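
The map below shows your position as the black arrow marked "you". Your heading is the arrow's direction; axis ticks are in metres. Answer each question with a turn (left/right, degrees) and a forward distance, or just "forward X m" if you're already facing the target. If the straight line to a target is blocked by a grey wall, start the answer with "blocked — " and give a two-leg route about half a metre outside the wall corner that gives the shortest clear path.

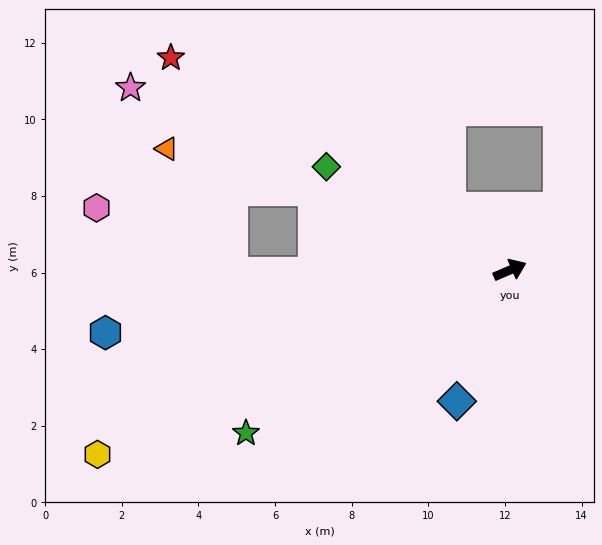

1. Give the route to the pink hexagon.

blocked — turn left 157°, forward 7.3 m, then turn right 26°, forward 3.9 m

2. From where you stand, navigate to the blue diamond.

turn right 135°, forward 3.7 m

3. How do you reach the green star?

turn right 171°, forward 8.1 m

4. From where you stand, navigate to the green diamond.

turn left 127°, forward 5.5 m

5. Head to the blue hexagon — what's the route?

turn left 166°, forward 10.7 m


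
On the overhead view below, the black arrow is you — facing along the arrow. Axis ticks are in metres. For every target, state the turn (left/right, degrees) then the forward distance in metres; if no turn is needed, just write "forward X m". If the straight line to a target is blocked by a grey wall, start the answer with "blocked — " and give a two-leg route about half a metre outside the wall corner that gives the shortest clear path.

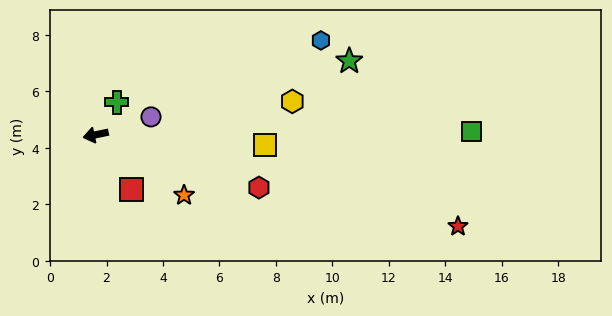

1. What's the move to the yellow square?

turn left 165°, forward 6.0 m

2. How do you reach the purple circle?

turn right 174°, forward 2.1 m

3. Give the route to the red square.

turn left 112°, forward 2.3 m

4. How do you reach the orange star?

turn left 134°, forward 3.8 m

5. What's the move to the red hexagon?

turn left 150°, forward 6.1 m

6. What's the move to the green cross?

turn right 135°, forward 1.4 m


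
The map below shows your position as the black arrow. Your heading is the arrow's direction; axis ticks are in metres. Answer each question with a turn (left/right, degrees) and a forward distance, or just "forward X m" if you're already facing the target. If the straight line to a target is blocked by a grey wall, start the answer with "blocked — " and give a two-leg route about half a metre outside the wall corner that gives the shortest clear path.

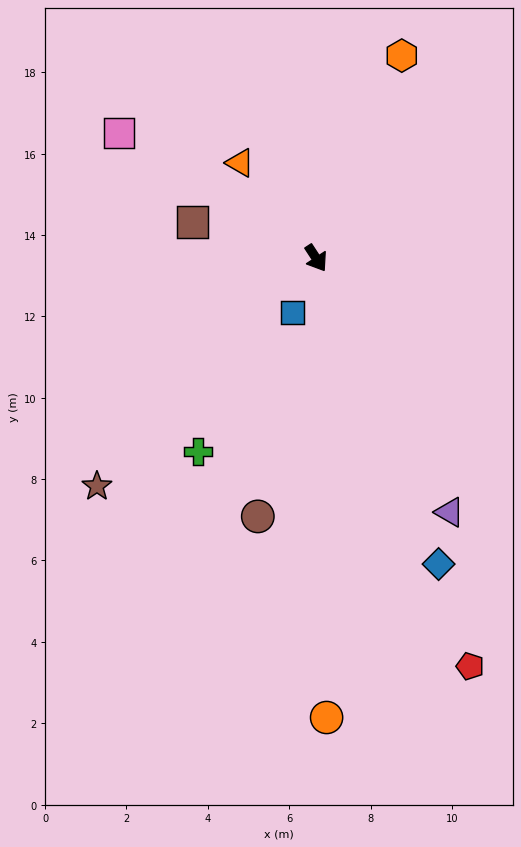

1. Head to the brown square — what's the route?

turn right 139°, forward 3.2 m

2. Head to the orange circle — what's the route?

turn right 32°, forward 11.3 m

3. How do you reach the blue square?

turn right 56°, forward 1.5 m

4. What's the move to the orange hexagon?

turn left 124°, forward 5.4 m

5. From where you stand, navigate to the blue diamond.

turn right 11°, forward 8.1 m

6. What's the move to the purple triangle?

turn right 5°, forward 7.1 m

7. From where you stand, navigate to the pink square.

turn right 156°, forward 5.7 m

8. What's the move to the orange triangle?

turn right 175°, forward 3.0 m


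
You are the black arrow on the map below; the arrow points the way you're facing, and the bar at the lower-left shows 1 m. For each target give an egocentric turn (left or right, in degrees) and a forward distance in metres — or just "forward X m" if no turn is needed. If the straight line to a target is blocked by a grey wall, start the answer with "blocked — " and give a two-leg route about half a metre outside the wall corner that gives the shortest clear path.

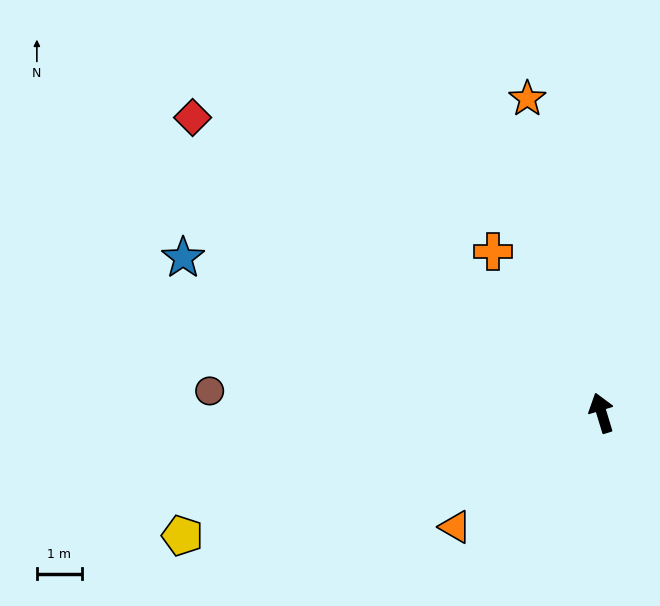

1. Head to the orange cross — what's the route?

turn left 17°, forward 4.3 m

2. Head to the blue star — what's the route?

turn left 53°, forward 10.0 m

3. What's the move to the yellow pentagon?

turn left 89°, forward 9.7 m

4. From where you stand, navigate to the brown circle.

turn left 70°, forward 8.8 m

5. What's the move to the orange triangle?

turn left 111°, forward 4.1 m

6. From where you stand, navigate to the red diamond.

turn left 37°, forward 11.3 m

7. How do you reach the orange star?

turn right 4°, forward 7.2 m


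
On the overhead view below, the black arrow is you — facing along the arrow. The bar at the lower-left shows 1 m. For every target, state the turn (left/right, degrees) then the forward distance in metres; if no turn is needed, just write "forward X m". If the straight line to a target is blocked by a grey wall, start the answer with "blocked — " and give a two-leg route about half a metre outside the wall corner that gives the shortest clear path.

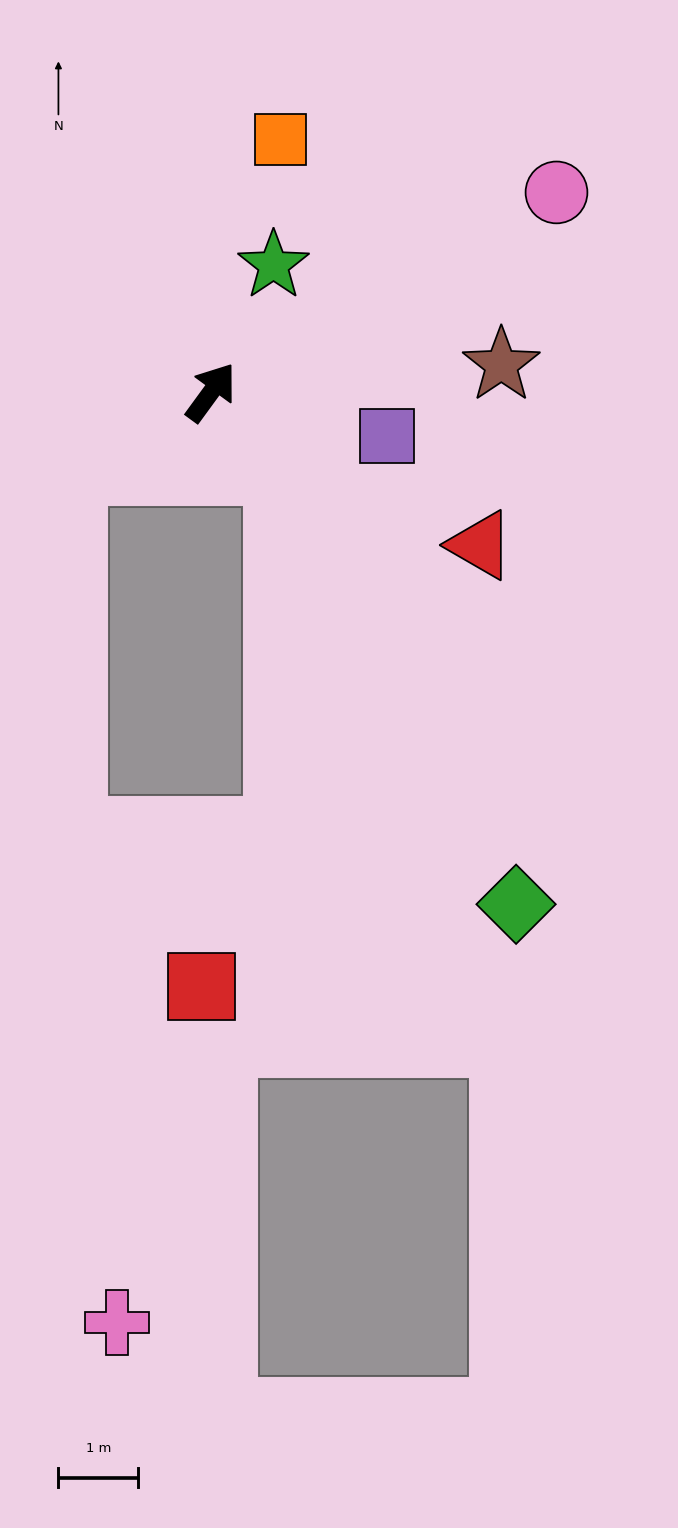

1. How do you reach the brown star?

turn right 49°, forward 3.6 m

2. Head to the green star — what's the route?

turn left 10°, forward 1.8 m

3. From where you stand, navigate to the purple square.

turn right 68°, forward 2.3 m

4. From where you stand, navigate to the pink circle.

turn right 24°, forward 5.0 m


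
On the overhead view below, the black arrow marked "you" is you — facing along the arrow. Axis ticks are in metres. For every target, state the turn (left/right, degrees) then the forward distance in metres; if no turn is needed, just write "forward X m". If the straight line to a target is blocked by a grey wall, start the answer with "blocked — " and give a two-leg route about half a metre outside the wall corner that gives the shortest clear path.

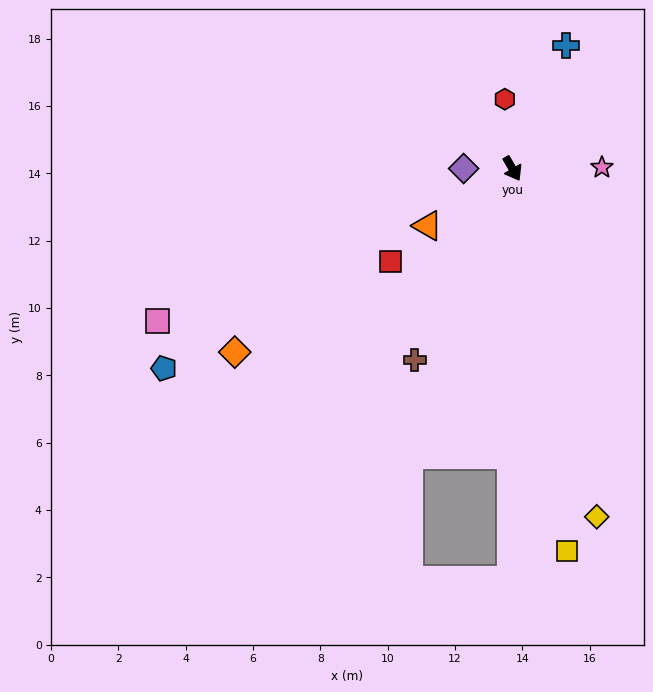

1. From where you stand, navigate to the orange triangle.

turn right 86°, forward 3.0 m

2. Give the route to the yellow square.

turn right 22°, forward 11.5 m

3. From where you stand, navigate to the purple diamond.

turn right 120°, forward 1.4 m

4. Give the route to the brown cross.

turn right 57°, forward 6.4 m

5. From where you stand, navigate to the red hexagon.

turn left 156°, forward 2.1 m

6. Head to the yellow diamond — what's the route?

turn right 16°, forward 10.6 m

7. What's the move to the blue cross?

turn left 126°, forward 4.0 m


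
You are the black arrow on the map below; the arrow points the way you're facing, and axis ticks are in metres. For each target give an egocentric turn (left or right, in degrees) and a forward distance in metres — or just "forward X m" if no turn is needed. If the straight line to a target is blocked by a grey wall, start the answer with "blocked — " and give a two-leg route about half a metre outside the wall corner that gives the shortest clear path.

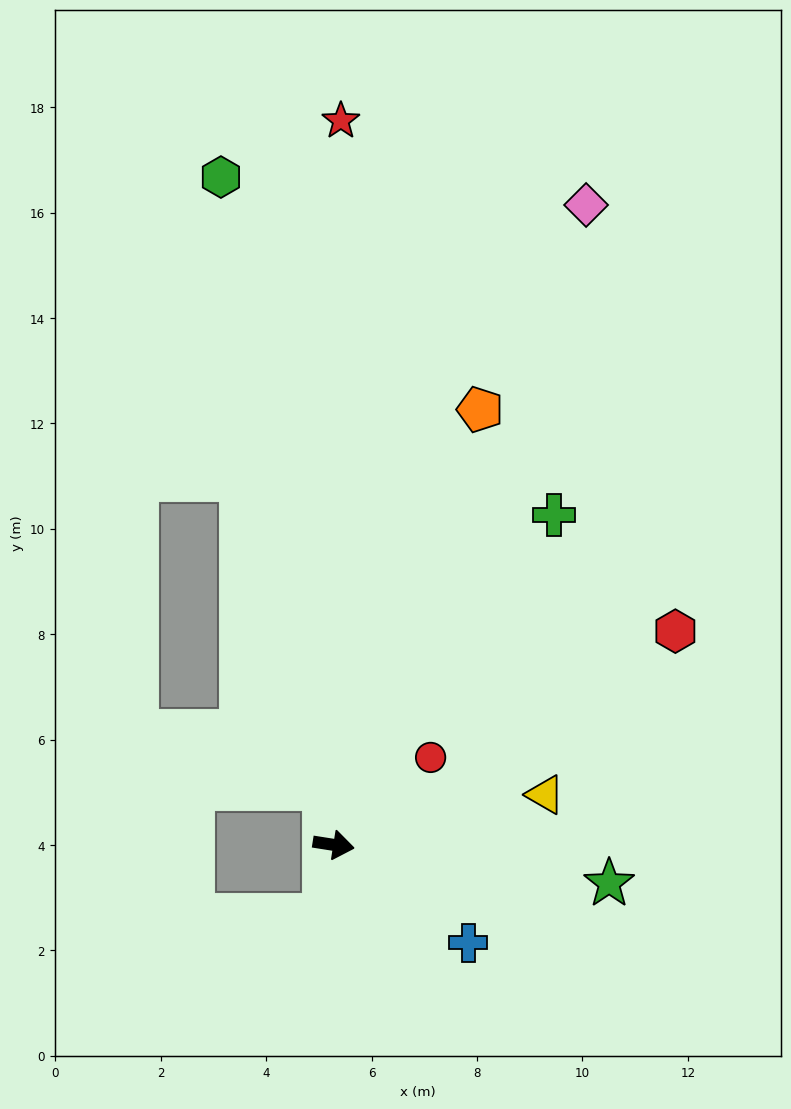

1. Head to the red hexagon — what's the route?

turn left 41°, forward 7.6 m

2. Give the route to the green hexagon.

turn left 109°, forward 12.9 m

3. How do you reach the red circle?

turn left 51°, forward 2.5 m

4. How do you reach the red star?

turn left 98°, forward 13.7 m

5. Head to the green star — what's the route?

forward 5.3 m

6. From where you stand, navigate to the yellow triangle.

turn left 22°, forward 4.1 m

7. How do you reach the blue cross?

turn right 27°, forward 3.2 m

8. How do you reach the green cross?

turn left 65°, forward 7.5 m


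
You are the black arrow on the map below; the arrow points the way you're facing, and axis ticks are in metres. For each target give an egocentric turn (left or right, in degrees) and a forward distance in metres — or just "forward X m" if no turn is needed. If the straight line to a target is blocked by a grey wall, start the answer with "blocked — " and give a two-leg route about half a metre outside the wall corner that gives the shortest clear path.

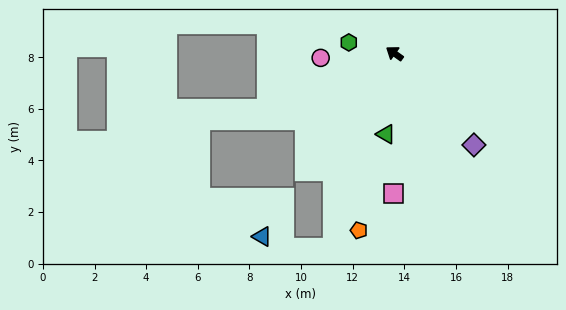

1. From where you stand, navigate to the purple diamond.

turn left 167°, forward 4.7 m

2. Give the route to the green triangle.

turn left 119°, forward 3.1 m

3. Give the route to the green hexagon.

turn left 22°, forward 1.8 m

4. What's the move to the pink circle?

turn left 39°, forward 2.9 m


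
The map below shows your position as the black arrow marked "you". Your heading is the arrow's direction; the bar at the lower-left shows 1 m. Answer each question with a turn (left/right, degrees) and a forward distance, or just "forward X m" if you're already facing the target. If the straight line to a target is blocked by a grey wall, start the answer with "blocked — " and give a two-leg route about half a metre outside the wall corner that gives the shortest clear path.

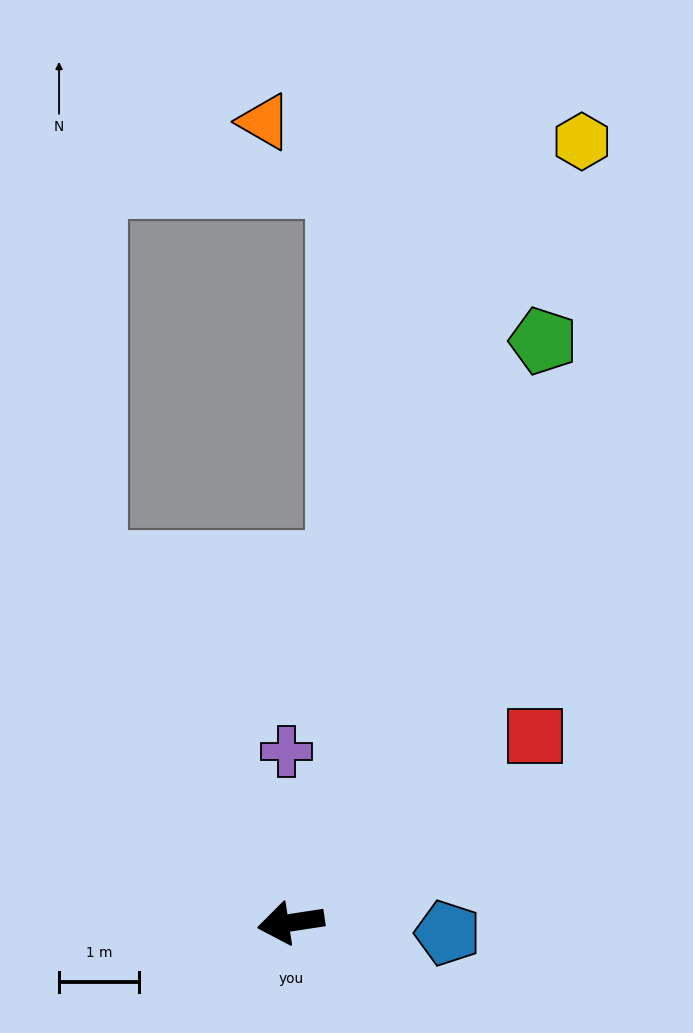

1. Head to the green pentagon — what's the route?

turn right 122°, forward 7.9 m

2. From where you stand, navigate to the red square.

turn right 151°, forward 3.8 m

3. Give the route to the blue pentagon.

turn left 168°, forward 2.0 m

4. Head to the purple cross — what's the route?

turn right 97°, forward 2.1 m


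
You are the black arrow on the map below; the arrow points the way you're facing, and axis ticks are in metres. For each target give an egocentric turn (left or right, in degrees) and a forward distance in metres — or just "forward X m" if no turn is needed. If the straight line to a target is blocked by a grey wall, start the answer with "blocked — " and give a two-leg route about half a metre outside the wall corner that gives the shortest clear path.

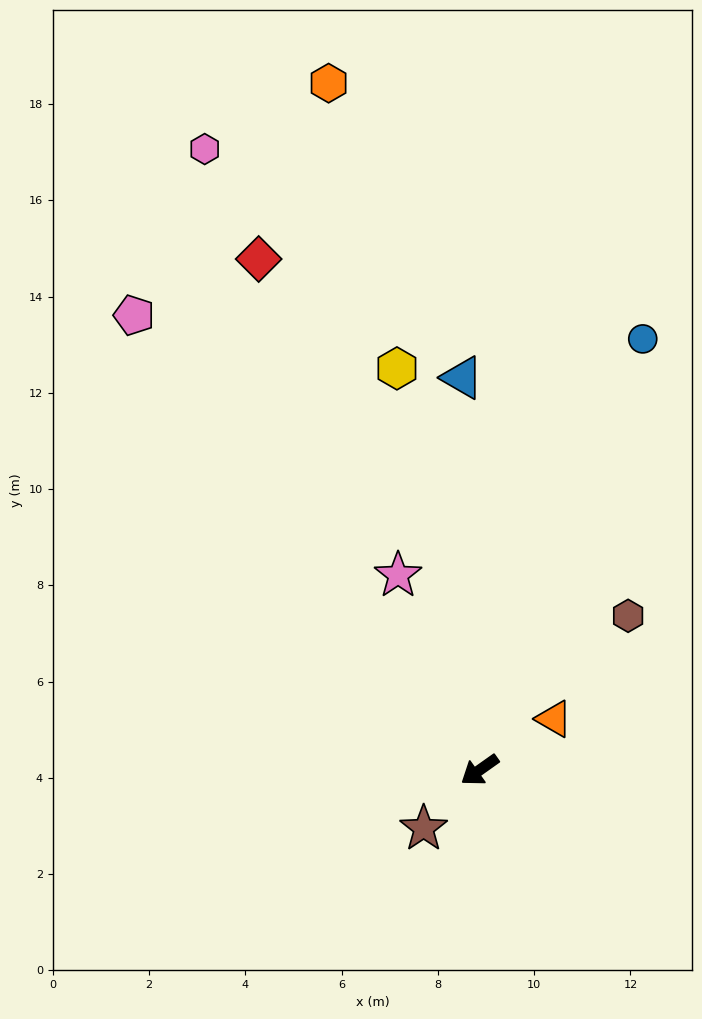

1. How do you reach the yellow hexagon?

turn right 114°, forward 8.5 m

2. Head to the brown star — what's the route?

turn left 11°, forward 1.7 m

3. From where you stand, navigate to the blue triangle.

turn right 123°, forward 8.2 m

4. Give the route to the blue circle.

turn right 146°, forward 9.6 m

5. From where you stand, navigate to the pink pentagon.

turn right 88°, forward 11.9 m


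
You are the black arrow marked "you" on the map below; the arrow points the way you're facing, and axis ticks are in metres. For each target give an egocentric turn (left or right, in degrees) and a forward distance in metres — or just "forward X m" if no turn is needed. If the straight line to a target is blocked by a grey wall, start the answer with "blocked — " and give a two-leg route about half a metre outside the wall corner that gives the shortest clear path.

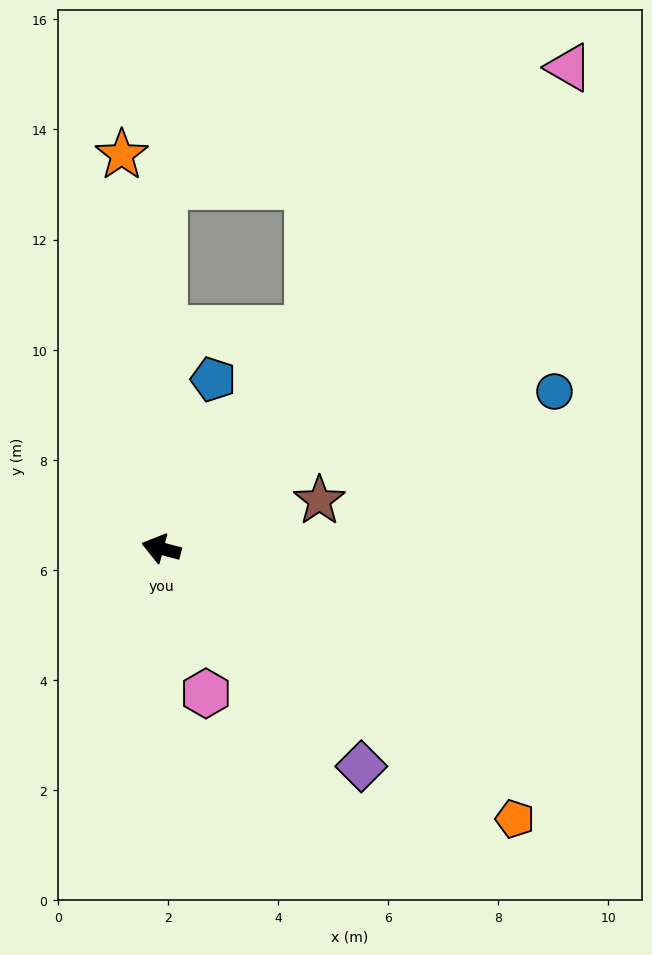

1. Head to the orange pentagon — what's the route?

turn left 158°, forward 8.1 m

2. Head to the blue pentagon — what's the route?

turn right 92°, forward 3.2 m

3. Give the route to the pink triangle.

turn right 115°, forward 11.5 m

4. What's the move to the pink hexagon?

turn left 122°, forward 2.8 m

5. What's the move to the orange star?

turn right 69°, forward 7.2 m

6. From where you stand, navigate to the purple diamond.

turn left 147°, forward 5.4 m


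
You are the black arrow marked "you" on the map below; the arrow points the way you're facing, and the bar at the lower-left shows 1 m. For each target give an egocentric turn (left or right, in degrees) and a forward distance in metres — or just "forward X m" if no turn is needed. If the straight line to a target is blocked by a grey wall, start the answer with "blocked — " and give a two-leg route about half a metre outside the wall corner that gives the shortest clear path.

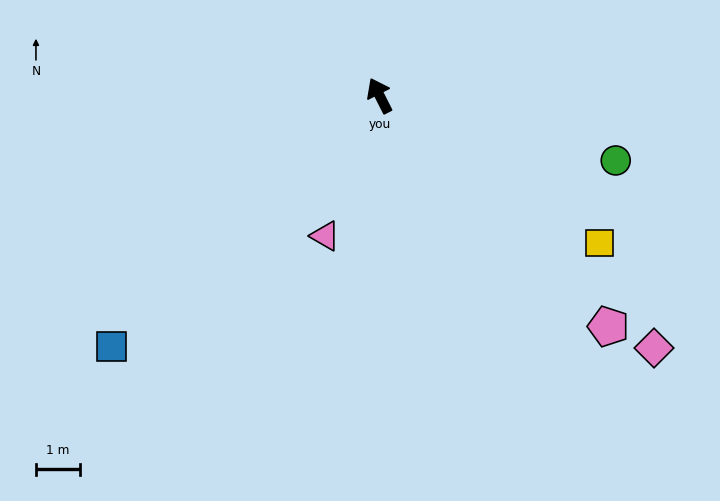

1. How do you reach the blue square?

turn left 106°, forward 8.4 m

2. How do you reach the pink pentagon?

turn right 162°, forward 7.4 m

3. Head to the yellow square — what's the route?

turn right 151°, forward 6.1 m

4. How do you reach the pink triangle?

turn left 132°, forward 3.4 m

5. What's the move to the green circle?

turn right 132°, forward 5.6 m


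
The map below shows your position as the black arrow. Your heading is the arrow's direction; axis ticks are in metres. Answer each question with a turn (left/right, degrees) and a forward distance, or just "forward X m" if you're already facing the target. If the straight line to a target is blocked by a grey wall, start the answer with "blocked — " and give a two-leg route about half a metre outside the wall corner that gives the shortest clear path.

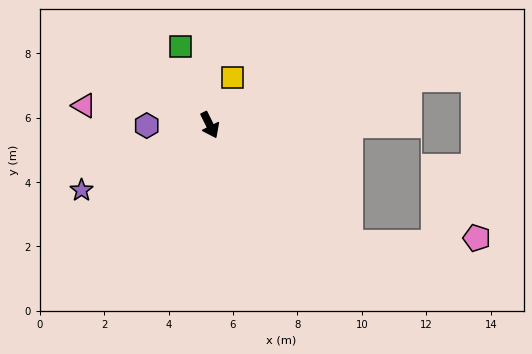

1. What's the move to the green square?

turn left 174°, forward 2.6 m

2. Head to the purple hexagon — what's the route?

turn right 116°, forward 2.0 m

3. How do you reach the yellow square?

turn left 129°, forward 1.6 m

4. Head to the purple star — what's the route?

turn right 89°, forward 4.5 m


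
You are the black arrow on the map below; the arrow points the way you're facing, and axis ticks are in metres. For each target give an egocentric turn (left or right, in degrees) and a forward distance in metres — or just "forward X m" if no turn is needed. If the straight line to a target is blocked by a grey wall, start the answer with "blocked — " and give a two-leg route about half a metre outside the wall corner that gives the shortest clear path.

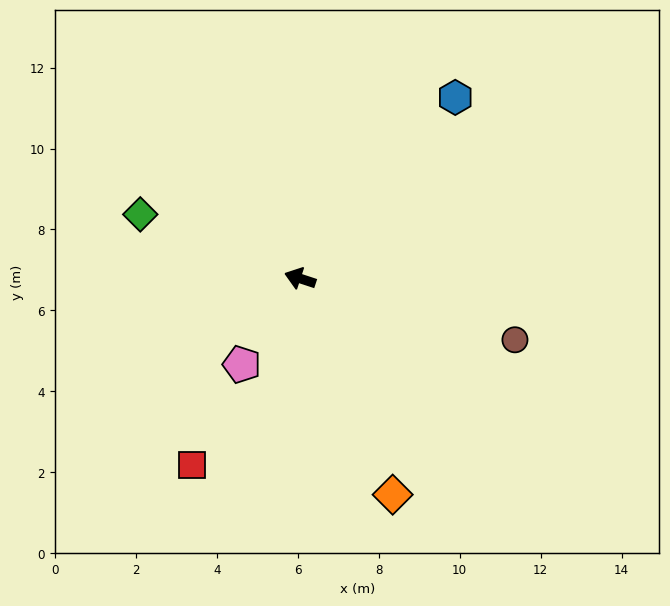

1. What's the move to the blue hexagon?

turn right 112°, forward 5.9 m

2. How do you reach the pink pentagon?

turn left 74°, forward 2.6 m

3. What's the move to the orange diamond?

turn left 131°, forward 5.8 m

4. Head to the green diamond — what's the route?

turn right 4°, forward 4.3 m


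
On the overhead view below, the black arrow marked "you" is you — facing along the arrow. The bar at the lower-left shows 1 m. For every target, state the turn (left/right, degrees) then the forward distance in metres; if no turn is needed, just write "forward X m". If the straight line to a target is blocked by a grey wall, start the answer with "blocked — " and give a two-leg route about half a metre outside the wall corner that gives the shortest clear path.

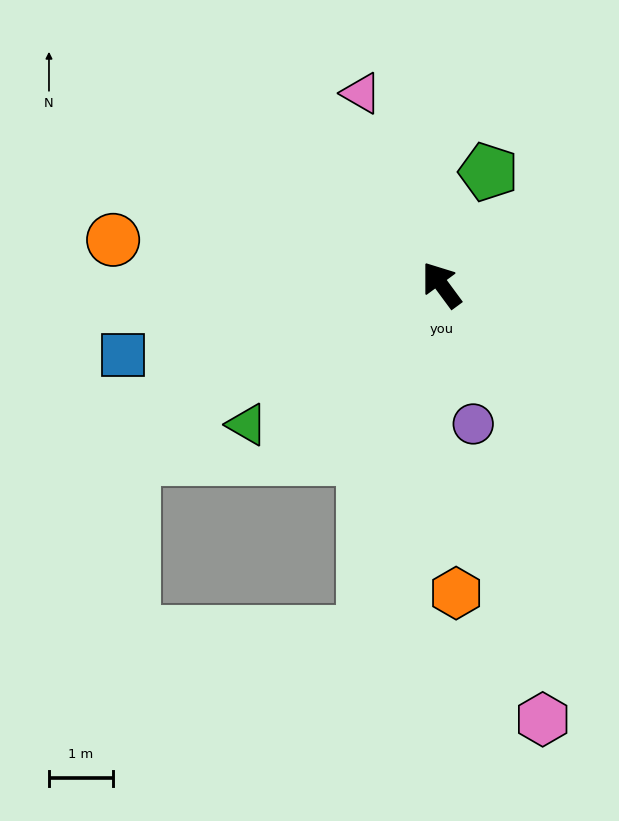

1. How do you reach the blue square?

turn left 66°, forward 5.1 m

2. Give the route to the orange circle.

turn left 46°, forward 5.2 m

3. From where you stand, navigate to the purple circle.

turn left 156°, forward 2.2 m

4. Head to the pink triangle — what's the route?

turn right 14°, forward 3.2 m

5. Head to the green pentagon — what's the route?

turn right 59°, forward 1.9 m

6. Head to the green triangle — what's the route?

turn left 89°, forward 3.7 m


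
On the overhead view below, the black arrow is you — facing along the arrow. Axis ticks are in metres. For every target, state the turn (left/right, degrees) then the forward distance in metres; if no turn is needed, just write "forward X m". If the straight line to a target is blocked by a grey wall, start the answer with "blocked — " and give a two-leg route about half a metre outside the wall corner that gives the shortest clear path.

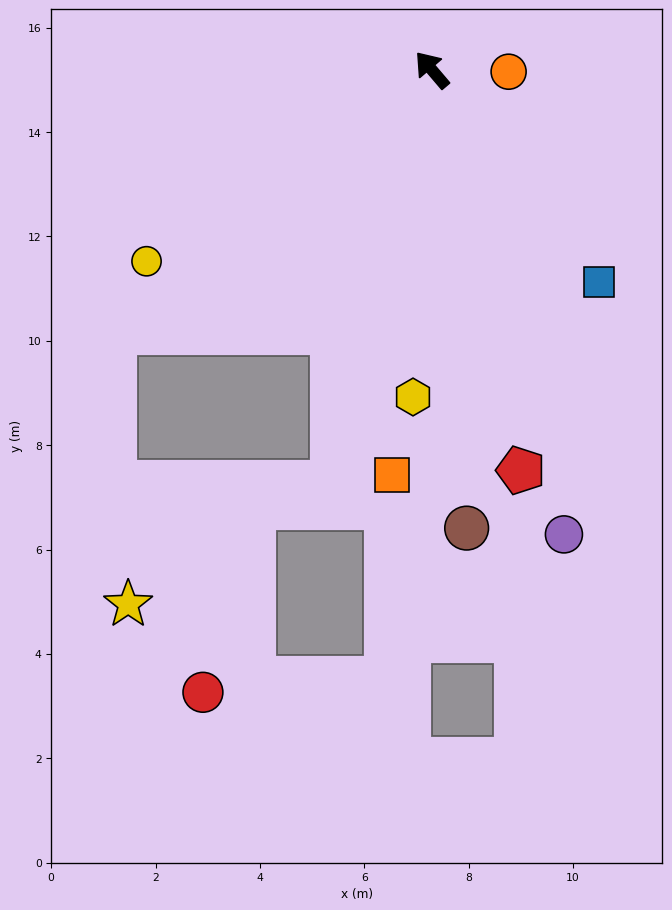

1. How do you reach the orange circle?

turn right 132°, forward 1.5 m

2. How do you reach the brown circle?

turn left 144°, forward 8.8 m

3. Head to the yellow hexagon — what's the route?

turn left 136°, forward 6.3 m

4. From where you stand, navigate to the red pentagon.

turn left 152°, forward 7.9 m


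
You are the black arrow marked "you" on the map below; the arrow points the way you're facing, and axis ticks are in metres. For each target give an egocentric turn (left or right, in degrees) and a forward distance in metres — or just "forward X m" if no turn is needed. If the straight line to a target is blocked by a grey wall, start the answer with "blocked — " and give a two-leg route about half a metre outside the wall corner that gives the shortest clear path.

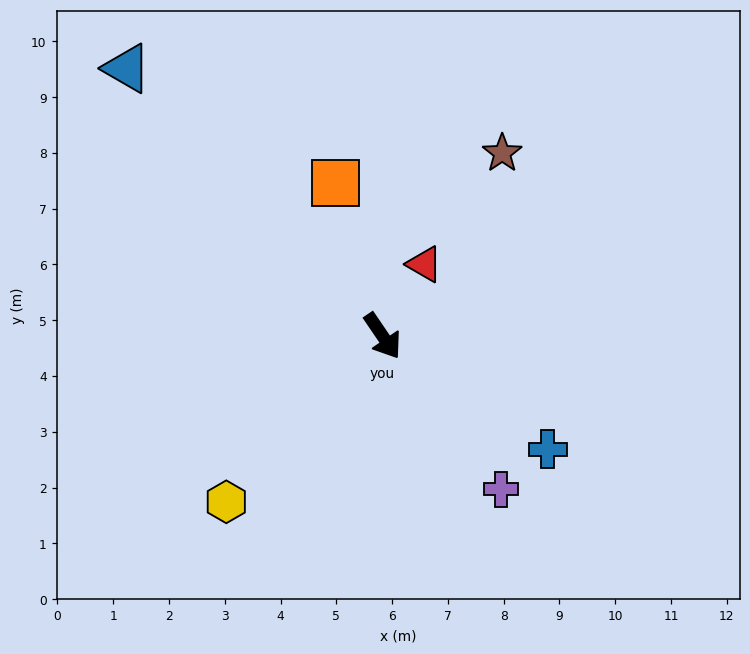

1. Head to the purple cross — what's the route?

turn left 3°, forward 3.5 m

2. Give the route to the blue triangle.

turn right 171°, forward 6.6 m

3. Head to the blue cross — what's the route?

turn left 21°, forward 3.6 m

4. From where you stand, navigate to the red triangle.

turn left 116°, forward 1.5 m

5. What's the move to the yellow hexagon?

turn right 78°, forward 4.1 m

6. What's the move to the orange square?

turn left 163°, forward 2.9 m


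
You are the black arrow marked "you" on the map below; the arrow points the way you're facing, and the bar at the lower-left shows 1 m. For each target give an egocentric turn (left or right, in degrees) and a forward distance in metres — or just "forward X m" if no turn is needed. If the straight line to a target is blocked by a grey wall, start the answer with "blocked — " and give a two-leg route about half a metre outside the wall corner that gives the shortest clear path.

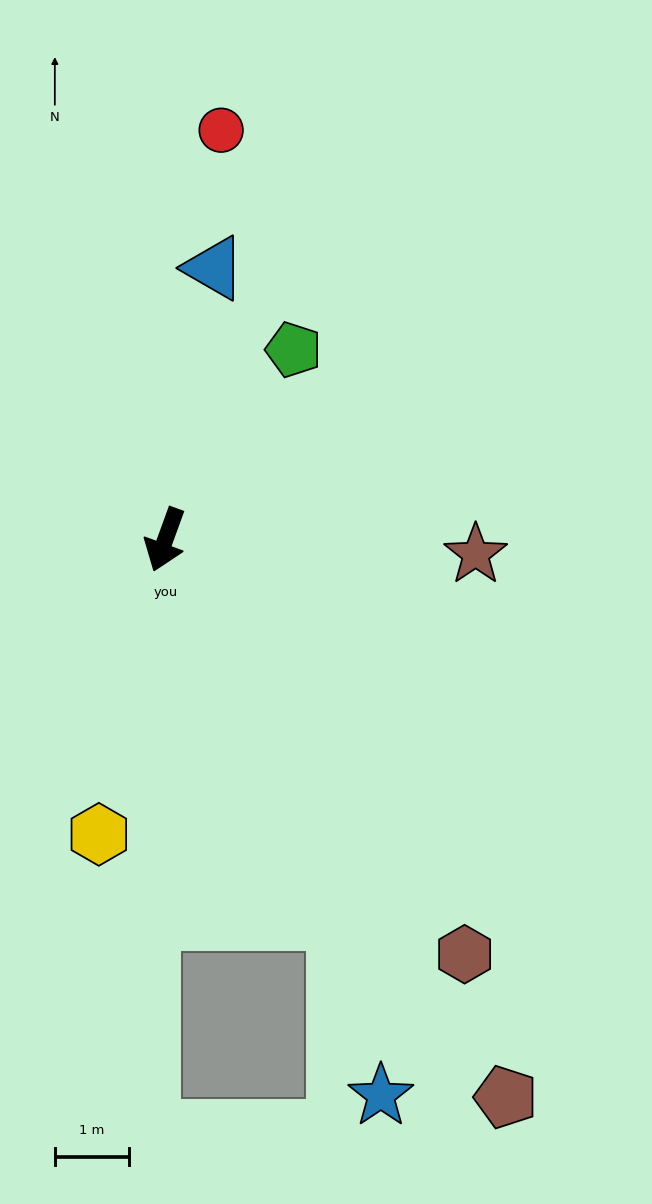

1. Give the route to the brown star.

turn left 107°, forward 4.2 m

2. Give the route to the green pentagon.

turn left 166°, forward 3.1 m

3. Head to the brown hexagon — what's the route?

turn left 56°, forward 6.9 m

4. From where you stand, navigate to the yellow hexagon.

turn left 7°, forward 4.1 m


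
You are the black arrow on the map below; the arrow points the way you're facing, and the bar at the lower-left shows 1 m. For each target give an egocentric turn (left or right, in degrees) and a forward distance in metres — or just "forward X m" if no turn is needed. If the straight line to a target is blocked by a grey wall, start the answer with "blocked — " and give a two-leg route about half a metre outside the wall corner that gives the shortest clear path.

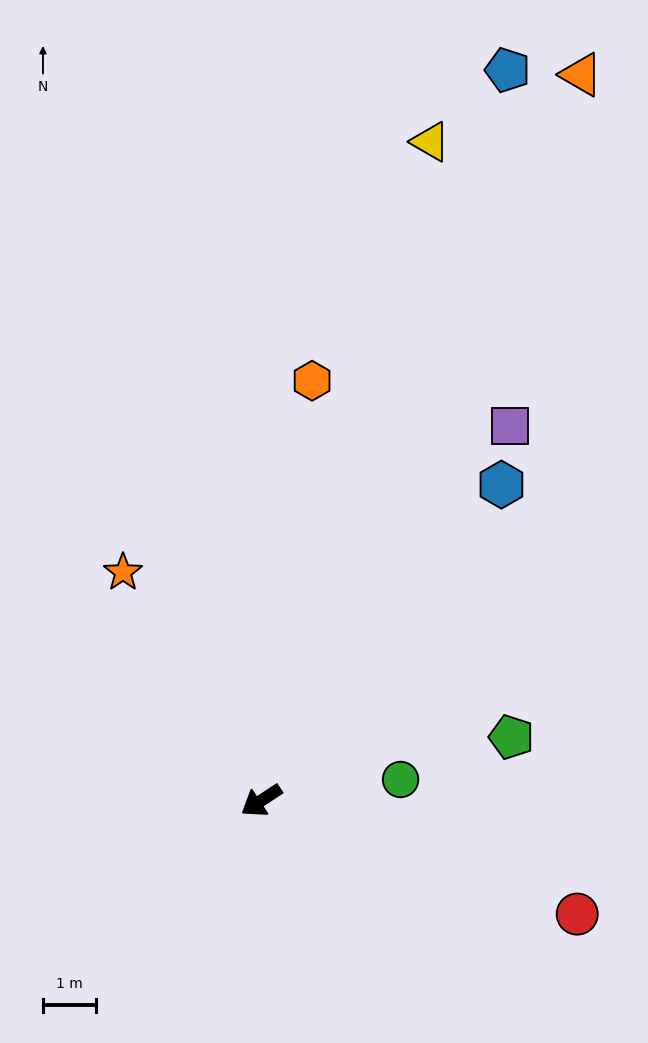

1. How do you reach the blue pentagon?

turn right 142°, forward 14.5 m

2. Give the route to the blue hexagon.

turn right 161°, forward 7.5 m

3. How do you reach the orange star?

turn right 92°, forward 5.0 m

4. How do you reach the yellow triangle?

turn right 138°, forward 12.8 m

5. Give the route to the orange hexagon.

turn right 130°, forward 8.0 m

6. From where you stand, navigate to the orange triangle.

turn right 147°, forward 14.9 m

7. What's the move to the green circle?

turn left 155°, forward 2.7 m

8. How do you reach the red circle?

turn left 127°, forward 6.3 m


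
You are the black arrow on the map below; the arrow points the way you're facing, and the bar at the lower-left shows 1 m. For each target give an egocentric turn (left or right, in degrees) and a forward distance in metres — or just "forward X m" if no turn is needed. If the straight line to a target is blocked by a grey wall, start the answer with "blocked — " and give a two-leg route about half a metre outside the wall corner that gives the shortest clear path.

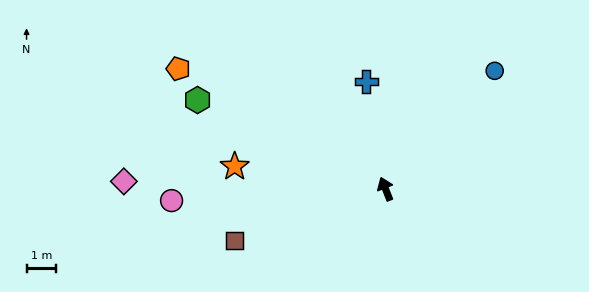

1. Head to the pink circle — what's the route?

turn left 72°, forward 7.3 m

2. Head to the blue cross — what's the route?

turn right 11°, forward 3.7 m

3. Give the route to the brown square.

turn left 87°, forward 5.4 m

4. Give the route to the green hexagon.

turn left 43°, forward 7.1 m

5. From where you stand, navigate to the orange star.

turn left 60°, forward 5.2 m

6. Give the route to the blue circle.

turn right 64°, forward 5.5 m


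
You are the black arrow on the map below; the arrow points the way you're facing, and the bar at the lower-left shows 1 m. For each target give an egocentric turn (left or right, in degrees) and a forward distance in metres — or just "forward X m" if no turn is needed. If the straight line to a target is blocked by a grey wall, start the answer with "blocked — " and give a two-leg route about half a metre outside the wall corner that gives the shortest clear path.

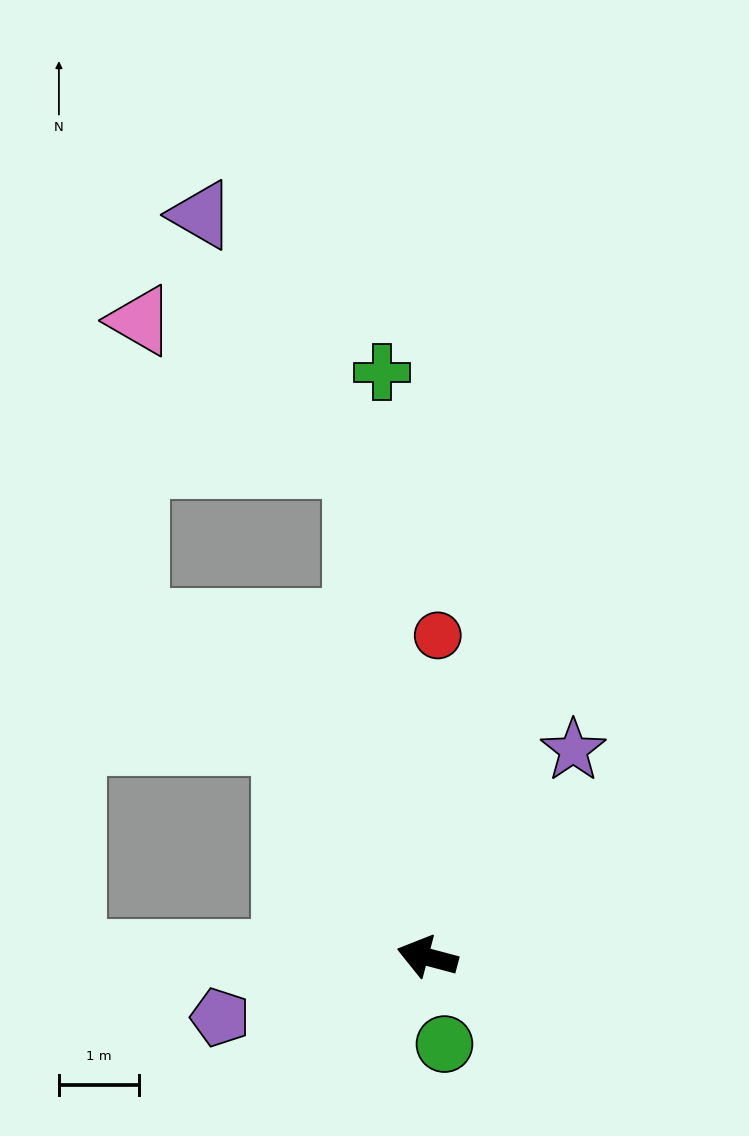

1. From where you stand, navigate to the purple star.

turn right 110°, forward 3.1 m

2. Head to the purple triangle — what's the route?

blocked — turn right 67°, forward 6.2 m, then turn left 24°, forward 3.7 m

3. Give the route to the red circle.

turn right 77°, forward 4.0 m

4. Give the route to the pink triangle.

blocked — turn right 67°, forward 6.2 m, then turn left 48°, forward 3.2 m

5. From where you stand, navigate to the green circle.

turn left 116°, forward 1.1 m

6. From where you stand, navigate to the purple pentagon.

turn left 31°, forward 2.7 m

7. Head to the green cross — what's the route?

turn right 71°, forward 7.3 m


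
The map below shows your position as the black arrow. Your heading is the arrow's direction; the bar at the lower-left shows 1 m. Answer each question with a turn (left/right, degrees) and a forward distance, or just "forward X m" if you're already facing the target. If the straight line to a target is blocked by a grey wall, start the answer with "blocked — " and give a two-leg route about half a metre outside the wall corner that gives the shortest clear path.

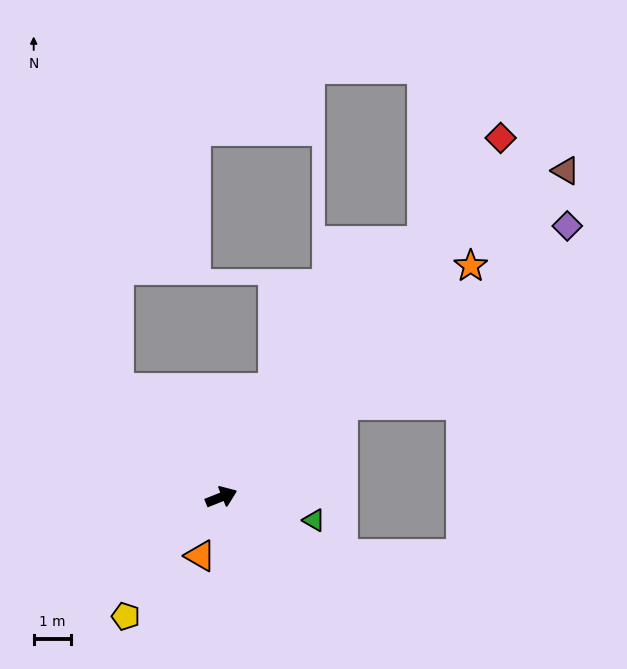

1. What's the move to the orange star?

turn left 21°, forward 9.0 m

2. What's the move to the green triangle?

turn right 36°, forward 2.5 m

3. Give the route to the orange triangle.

turn right 132°, forward 1.7 m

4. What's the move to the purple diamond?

turn left 16°, forward 11.6 m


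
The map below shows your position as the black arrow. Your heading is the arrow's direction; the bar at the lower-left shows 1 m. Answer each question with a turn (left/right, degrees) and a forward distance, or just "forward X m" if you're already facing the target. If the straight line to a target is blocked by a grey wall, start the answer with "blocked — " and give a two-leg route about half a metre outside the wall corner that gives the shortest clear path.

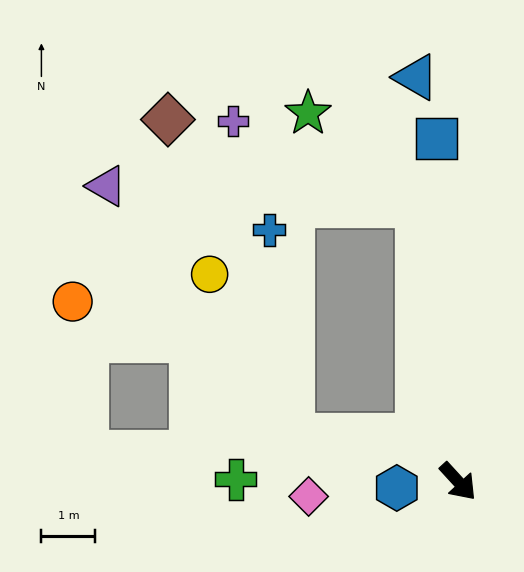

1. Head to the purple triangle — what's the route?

blocked — turn left 146°, forward 5.2 m, then turn left 78°, forward 5.8 m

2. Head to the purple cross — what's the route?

blocked — turn left 146°, forward 5.2 m, then turn left 57°, forward 3.8 m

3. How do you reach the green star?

blocked — turn left 146°, forward 5.2 m, then turn left 42°, forward 2.7 m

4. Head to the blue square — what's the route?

turn left 141°, forward 6.4 m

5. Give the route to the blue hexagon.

turn right 127°, forward 1.1 m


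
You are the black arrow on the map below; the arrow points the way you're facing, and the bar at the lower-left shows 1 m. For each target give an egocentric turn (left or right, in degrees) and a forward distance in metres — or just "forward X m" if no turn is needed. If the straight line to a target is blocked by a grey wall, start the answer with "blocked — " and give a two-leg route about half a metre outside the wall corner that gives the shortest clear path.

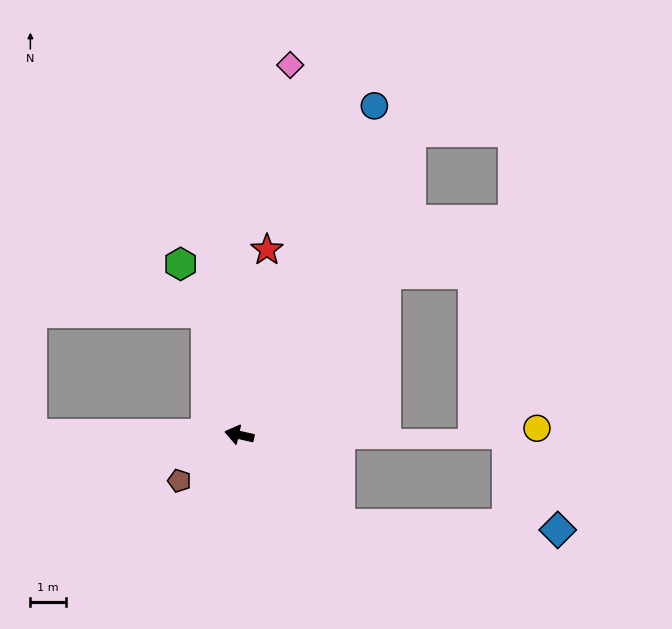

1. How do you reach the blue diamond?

blocked — turn left 151°, forward 3.8 m, then turn left 40°, forward 6.1 m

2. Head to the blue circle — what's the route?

turn right 99°, forward 10.0 m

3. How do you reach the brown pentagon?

turn left 50°, forward 2.1 m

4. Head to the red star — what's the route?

turn right 86°, forward 5.3 m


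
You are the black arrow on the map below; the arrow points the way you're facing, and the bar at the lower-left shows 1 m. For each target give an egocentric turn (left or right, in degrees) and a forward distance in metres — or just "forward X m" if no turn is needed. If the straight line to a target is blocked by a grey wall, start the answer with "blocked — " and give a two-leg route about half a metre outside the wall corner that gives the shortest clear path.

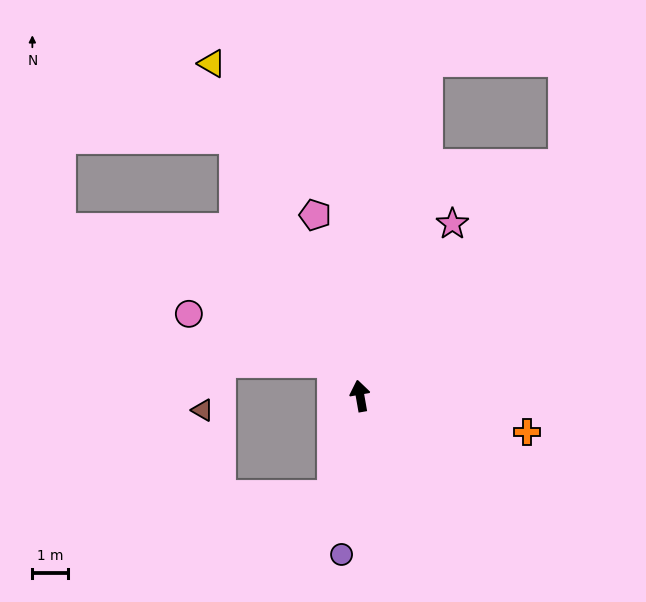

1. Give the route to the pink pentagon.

turn left 4°, forward 5.2 m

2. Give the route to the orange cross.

turn right 112°, forward 4.8 m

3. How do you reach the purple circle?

turn left 163°, forward 4.5 m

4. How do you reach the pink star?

turn right 38°, forward 5.5 m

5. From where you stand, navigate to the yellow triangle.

turn left 14°, forward 10.2 m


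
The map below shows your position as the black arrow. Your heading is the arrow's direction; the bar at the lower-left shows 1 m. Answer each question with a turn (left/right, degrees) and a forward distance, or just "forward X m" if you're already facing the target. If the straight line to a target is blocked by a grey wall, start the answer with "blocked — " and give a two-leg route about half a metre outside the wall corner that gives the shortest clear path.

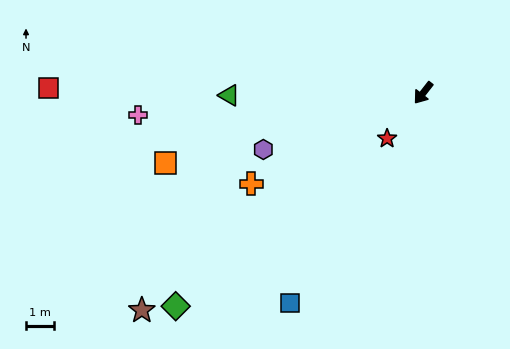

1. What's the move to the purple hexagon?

turn right 33°, forward 6.0 m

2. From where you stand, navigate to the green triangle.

turn right 51°, forward 6.9 m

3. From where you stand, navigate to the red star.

forward 2.1 m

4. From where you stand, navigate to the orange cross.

turn right 24°, forward 6.9 m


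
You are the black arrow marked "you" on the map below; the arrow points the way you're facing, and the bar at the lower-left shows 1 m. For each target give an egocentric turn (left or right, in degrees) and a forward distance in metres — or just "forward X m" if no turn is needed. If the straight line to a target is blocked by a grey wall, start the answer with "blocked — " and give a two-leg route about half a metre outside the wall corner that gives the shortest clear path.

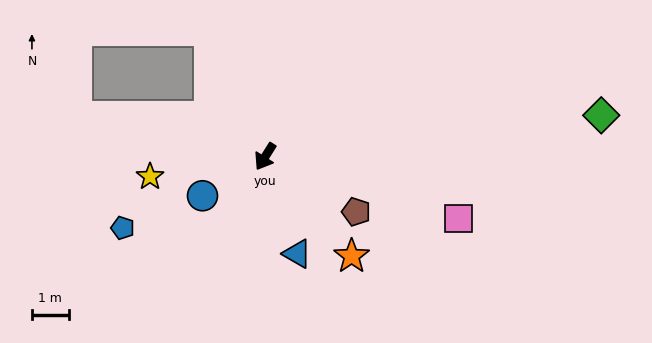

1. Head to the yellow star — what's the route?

turn right 48°, forward 3.2 m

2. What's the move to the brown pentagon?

turn left 91°, forward 2.9 m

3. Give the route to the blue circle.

turn right 26°, forward 2.0 m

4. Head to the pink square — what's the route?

turn left 104°, forward 5.5 m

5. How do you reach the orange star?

turn left 73°, forward 3.6 m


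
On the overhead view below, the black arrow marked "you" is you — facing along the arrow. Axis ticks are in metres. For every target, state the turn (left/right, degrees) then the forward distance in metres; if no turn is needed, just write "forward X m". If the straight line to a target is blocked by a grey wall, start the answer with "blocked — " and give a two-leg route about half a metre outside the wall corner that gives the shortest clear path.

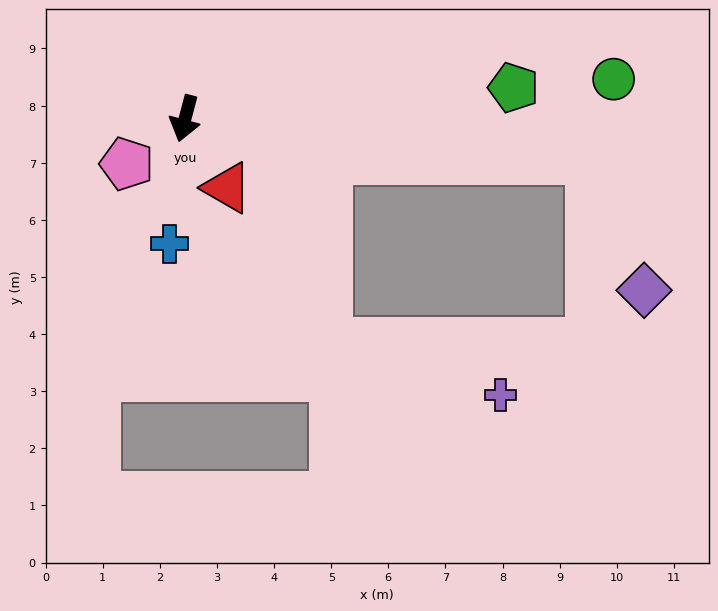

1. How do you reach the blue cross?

turn left 8°, forward 2.2 m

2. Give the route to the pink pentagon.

turn right 37°, forward 1.3 m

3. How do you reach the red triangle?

turn left 46°, forward 1.4 m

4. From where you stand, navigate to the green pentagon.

turn left 110°, forward 5.8 m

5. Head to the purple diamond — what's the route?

blocked — turn left 99°, forward 7.1 m, then turn right 61°, forward 2.5 m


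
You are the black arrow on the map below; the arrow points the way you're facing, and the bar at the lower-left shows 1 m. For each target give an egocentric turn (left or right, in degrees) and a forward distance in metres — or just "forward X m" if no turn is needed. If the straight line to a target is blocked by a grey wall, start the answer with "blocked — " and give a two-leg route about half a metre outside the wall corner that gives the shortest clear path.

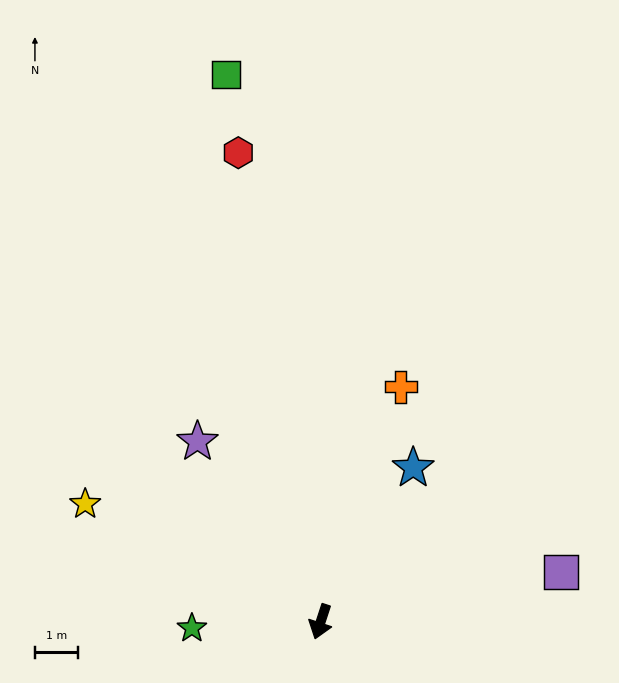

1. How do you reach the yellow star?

turn right 98°, forward 6.0 m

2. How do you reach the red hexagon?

turn right 152°, forward 10.9 m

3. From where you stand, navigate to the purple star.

turn right 127°, forward 5.0 m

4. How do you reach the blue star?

turn left 167°, forward 4.1 m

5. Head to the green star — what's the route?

turn right 69°, forward 3.0 m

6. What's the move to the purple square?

turn left 120°, forward 5.6 m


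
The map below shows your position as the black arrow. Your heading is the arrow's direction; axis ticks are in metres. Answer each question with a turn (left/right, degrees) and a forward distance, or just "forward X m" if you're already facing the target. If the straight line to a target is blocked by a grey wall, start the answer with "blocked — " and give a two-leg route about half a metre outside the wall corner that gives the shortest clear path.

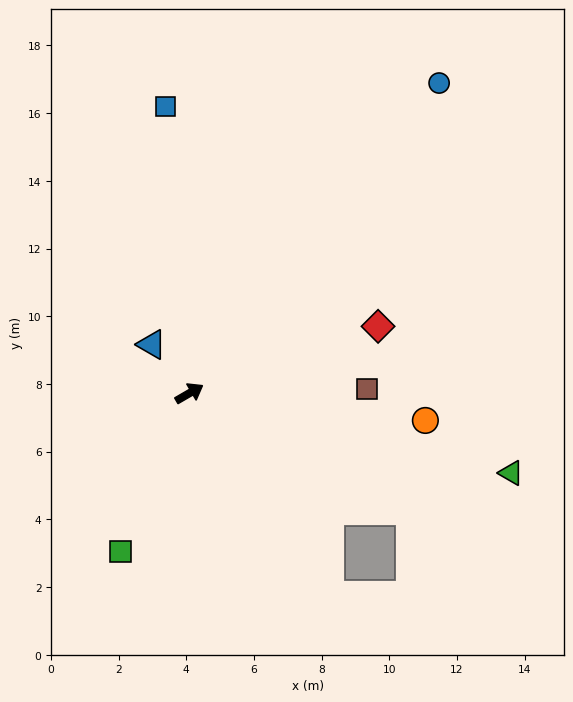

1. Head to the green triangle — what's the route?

turn right 44°, forward 9.8 m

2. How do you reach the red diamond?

turn right 11°, forward 5.9 m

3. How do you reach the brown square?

turn right 29°, forward 5.3 m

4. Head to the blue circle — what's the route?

turn left 21°, forward 11.8 m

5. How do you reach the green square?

turn right 144°, forward 5.1 m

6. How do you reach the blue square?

turn left 65°, forward 8.5 m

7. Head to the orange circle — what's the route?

turn right 37°, forward 7.0 m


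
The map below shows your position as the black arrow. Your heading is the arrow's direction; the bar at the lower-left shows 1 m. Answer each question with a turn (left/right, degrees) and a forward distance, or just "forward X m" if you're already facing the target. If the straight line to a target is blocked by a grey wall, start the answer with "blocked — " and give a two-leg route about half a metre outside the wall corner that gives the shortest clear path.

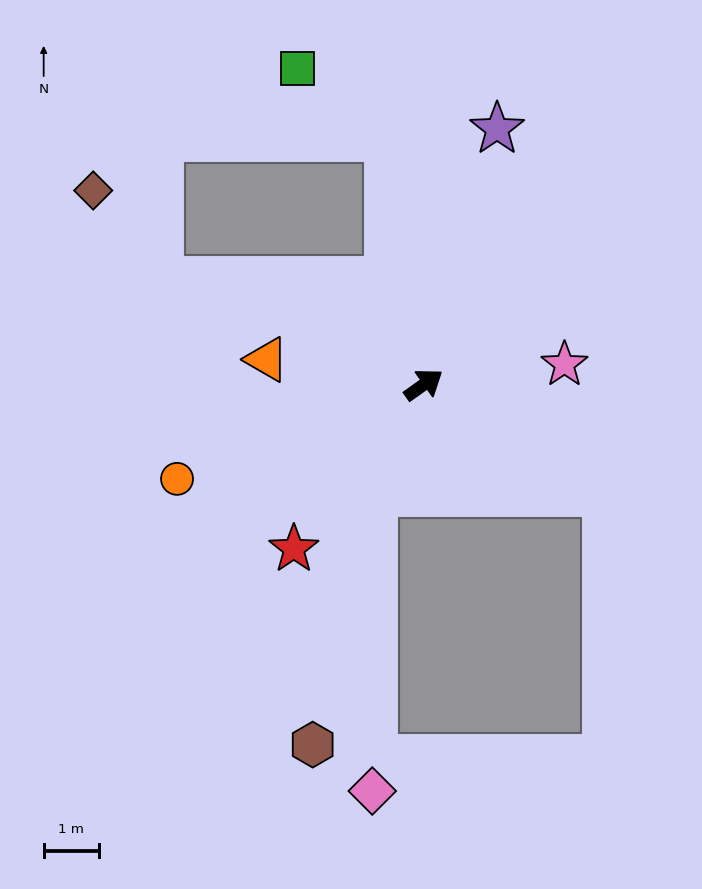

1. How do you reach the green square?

blocked — turn left 63°, forward 4.5 m, then turn left 44°, forward 2.1 m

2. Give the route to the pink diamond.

blocked — turn right 150°, forward 2.2 m, then turn left 24°, forward 5.4 m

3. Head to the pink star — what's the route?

turn right 27°, forward 2.6 m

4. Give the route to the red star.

turn right 164°, forward 3.8 m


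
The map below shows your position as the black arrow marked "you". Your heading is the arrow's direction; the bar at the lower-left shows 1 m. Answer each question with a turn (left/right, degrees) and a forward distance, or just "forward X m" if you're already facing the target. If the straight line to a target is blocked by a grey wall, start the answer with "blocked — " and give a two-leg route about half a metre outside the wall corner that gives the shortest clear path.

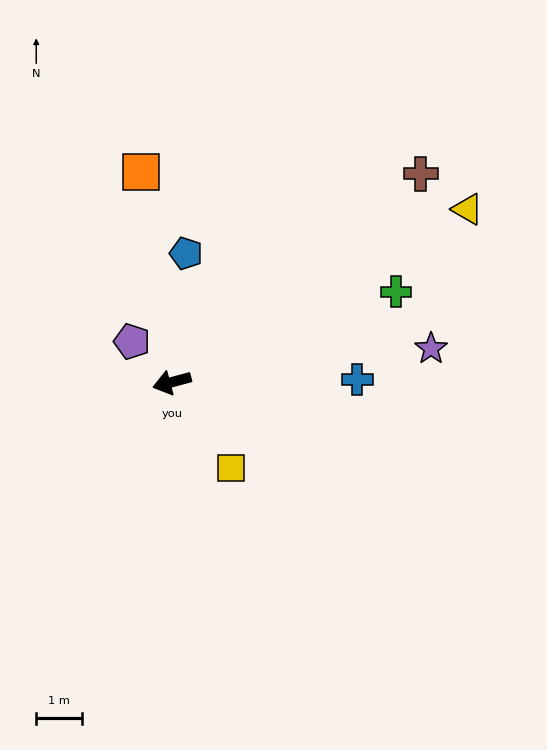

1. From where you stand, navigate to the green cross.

turn right 173°, forward 5.3 m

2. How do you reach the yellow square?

turn left 110°, forward 2.3 m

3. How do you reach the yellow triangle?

turn right 165°, forward 7.6 m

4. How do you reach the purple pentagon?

turn right 60°, forward 1.3 m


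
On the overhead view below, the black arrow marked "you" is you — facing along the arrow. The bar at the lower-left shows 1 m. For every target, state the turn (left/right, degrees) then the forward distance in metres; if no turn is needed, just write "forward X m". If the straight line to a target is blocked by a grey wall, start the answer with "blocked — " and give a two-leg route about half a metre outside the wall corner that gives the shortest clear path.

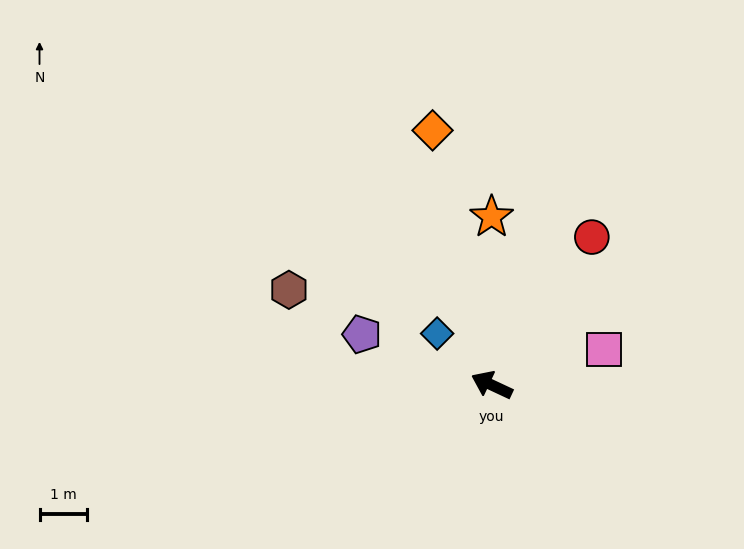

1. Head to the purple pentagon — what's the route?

turn left 4°, forward 2.9 m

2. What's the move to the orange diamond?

turn right 52°, forward 5.5 m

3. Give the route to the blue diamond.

turn right 18°, forward 1.6 m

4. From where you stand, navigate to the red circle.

turn right 99°, forward 3.8 m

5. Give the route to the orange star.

turn right 65°, forward 3.6 m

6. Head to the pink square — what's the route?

turn right 137°, forward 2.5 m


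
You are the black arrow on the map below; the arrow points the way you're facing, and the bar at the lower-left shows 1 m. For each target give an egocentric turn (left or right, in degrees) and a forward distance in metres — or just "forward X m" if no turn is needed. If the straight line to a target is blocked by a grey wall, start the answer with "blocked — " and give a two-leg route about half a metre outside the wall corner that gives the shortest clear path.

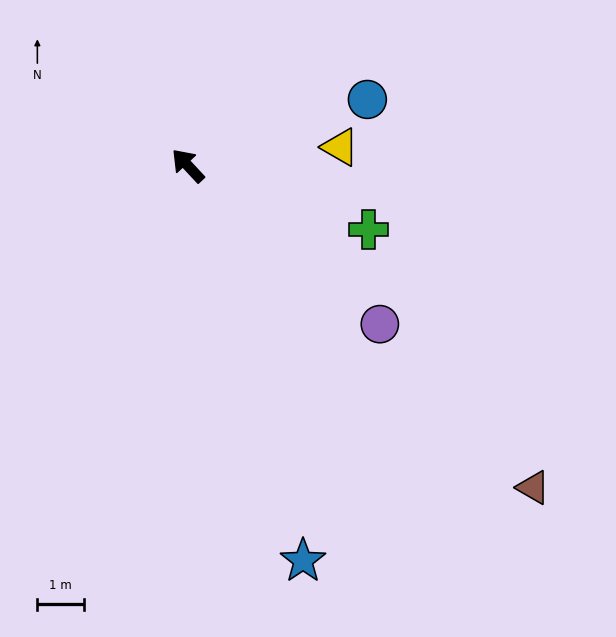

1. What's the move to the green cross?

turn right 152°, forward 4.1 m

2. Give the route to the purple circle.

turn right 172°, forward 5.4 m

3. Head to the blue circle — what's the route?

turn right 113°, forward 4.1 m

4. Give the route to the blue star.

turn left 153°, forward 8.8 m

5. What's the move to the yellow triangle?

turn right 126°, forward 3.3 m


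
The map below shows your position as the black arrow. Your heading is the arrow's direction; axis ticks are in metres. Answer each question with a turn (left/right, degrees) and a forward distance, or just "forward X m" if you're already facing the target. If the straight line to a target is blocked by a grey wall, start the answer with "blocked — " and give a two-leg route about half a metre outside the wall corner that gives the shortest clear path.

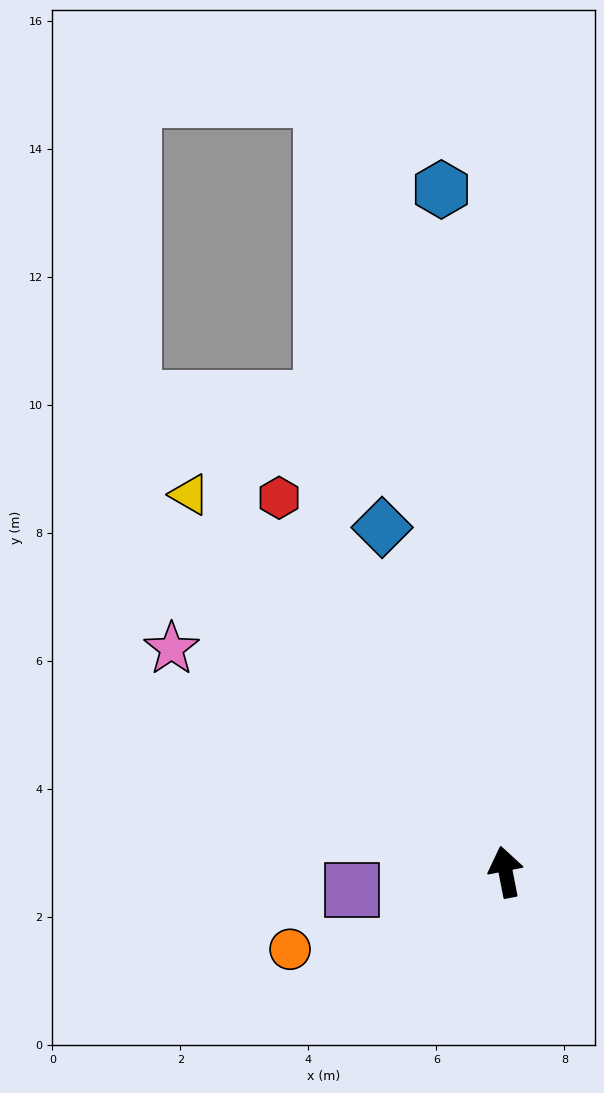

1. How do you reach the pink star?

turn left 45°, forward 6.3 m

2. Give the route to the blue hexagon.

turn right 6°, forward 10.7 m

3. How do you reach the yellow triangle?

turn left 29°, forward 7.7 m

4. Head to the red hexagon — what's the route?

turn left 20°, forward 6.8 m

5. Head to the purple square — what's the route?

turn left 86°, forward 2.4 m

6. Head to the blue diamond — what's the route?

turn left 9°, forward 5.7 m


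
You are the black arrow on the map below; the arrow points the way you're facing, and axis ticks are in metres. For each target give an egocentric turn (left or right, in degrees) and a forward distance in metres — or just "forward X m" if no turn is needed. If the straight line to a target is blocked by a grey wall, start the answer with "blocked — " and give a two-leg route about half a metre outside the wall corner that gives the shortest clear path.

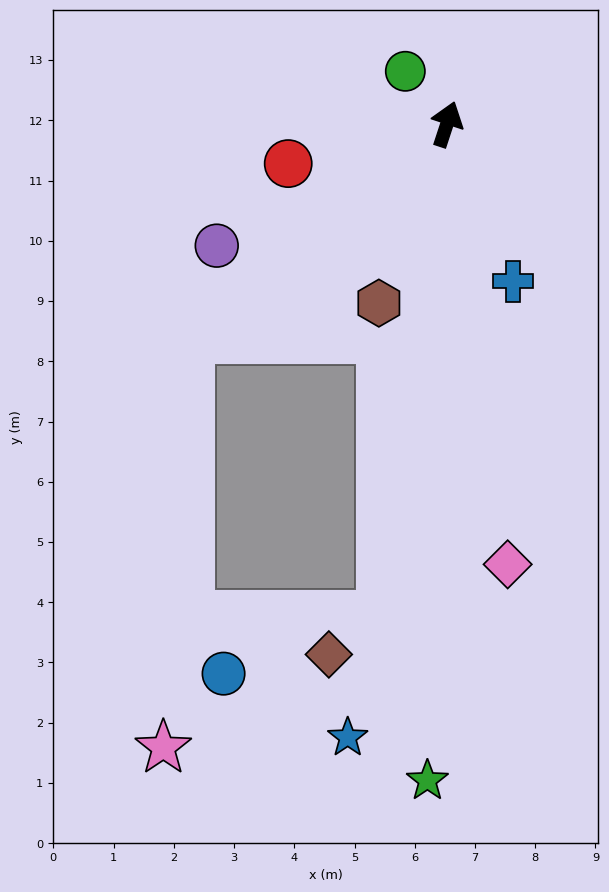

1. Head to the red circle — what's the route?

turn left 122°, forward 2.7 m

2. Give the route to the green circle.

turn left 56°, forward 1.1 m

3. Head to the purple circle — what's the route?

turn left 136°, forward 4.3 m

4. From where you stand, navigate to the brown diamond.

blocked — turn right 169°, forward 8.2 m, then turn right 47°, forward 1.1 m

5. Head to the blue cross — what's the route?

turn right 139°, forward 2.8 m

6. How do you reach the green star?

turn right 164°, forward 10.9 m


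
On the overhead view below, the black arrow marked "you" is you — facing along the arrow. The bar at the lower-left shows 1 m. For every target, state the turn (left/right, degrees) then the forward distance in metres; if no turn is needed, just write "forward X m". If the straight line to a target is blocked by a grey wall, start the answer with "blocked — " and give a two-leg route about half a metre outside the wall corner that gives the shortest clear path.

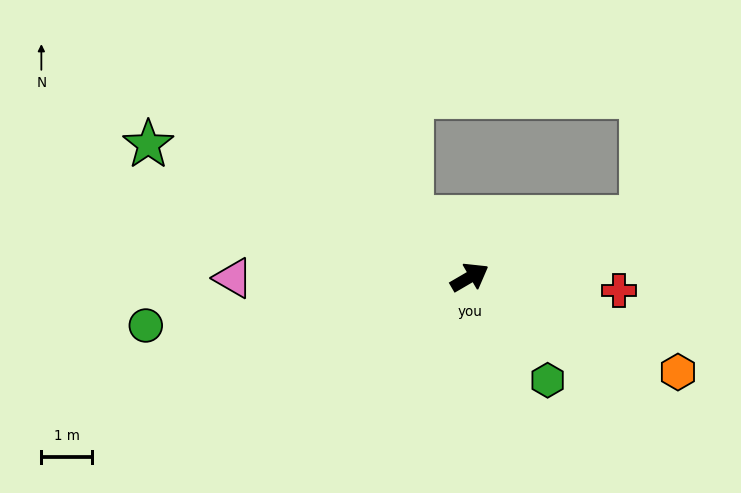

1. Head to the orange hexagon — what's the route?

turn right 55°, forward 4.5 m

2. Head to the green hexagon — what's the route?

turn right 83°, forward 2.5 m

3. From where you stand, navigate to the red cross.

turn right 35°, forward 2.9 m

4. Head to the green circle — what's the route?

turn left 158°, forward 6.4 m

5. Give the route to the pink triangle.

turn left 150°, forward 4.6 m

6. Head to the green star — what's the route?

turn left 127°, forward 6.8 m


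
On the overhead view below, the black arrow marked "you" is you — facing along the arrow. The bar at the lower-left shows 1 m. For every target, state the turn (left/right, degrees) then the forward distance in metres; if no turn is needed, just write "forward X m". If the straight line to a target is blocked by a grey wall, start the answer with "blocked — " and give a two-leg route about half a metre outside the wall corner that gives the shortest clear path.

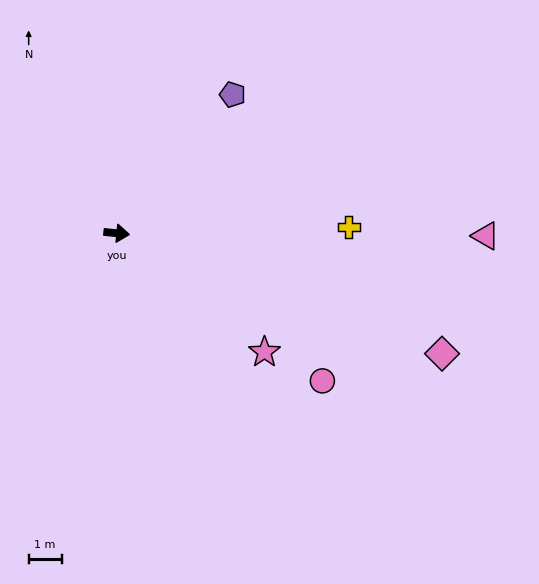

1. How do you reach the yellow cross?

turn left 7°, forward 7.0 m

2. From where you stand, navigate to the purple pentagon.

turn left 56°, forward 5.5 m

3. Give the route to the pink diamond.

turn right 15°, forward 10.5 m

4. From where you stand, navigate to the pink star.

turn right 33°, forward 5.7 m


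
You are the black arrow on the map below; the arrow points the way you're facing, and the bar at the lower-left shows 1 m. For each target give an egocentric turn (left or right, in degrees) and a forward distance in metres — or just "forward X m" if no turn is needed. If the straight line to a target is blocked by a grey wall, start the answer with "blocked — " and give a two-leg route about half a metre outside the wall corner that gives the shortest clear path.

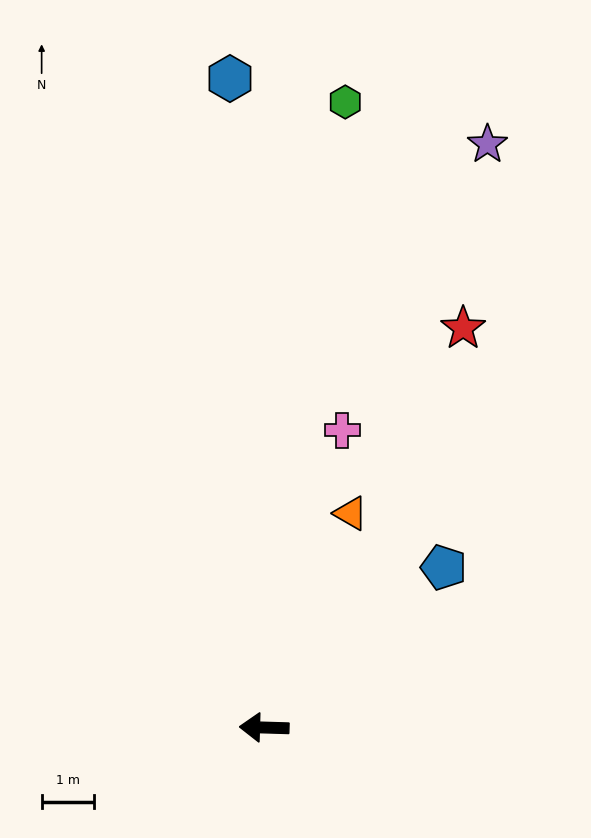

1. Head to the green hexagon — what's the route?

turn right 96°, forward 12.0 m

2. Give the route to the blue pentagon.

turn right 137°, forward 4.6 m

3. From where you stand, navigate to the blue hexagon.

turn right 85°, forward 12.3 m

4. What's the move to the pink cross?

turn right 103°, forward 5.8 m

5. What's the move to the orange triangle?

turn right 110°, forward 4.4 m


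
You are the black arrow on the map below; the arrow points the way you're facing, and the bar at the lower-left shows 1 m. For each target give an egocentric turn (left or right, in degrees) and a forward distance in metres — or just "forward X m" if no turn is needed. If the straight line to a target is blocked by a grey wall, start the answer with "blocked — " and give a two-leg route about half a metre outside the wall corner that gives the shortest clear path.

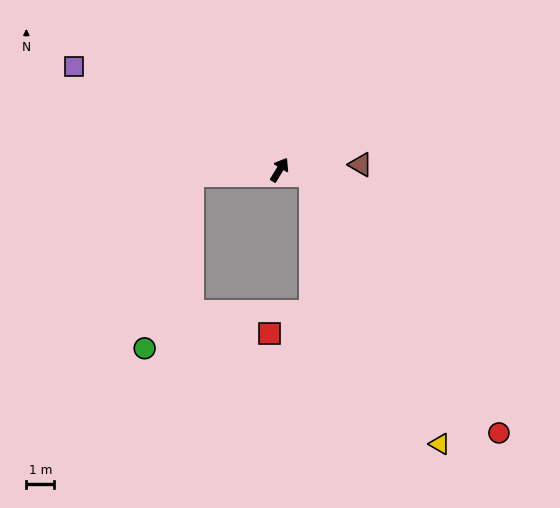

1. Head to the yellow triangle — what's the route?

blocked — turn right 69°, forward 1.1 m, then turn right 54°, forward 10.7 m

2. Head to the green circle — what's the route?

blocked — turn left 125°, forward 3.1 m, then turn left 71°, forward 6.5 m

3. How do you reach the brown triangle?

turn right 55°, forward 2.9 m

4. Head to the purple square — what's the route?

turn left 95°, forward 8.3 m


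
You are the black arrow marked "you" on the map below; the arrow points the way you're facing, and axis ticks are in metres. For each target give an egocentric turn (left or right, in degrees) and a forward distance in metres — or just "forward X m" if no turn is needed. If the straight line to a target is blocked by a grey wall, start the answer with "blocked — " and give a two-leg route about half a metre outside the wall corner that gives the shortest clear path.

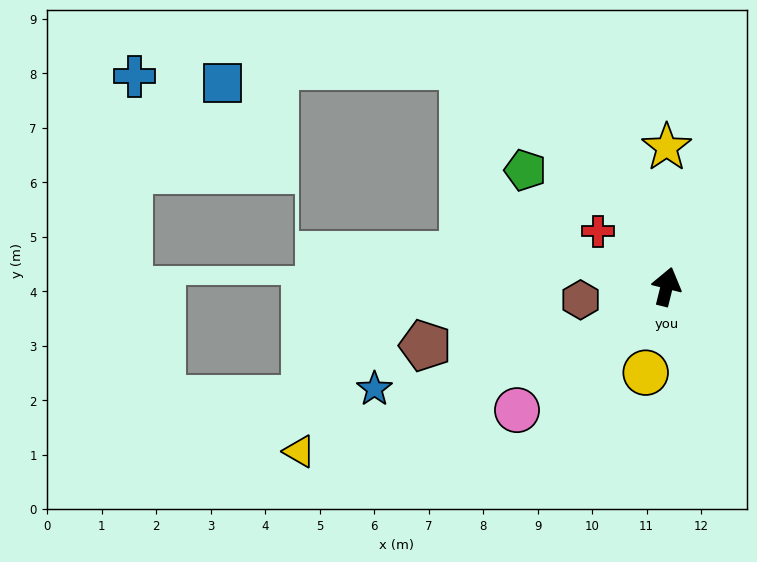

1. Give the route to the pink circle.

turn left 143°, forward 3.6 m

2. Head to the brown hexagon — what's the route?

turn left 113°, forward 1.6 m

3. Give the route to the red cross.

turn left 65°, forward 1.6 m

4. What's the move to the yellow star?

turn left 14°, forward 2.6 m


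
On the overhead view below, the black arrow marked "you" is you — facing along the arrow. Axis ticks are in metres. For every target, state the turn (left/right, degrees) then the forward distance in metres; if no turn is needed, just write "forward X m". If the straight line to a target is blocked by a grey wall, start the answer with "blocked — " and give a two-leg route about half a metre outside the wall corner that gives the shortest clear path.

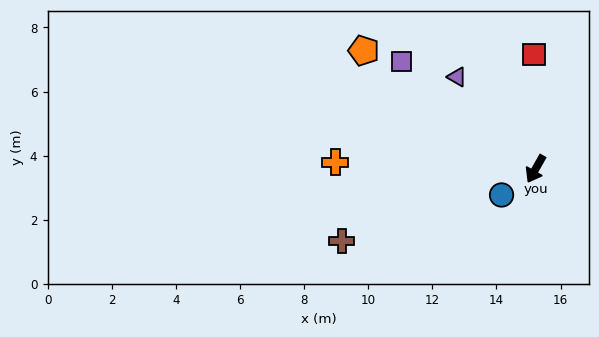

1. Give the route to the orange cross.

turn right 63°, forward 6.3 m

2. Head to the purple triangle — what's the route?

turn right 110°, forward 3.8 m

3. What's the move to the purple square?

turn right 99°, forward 5.4 m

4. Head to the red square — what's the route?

turn right 150°, forward 3.6 m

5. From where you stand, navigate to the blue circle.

turn right 23°, forward 1.3 m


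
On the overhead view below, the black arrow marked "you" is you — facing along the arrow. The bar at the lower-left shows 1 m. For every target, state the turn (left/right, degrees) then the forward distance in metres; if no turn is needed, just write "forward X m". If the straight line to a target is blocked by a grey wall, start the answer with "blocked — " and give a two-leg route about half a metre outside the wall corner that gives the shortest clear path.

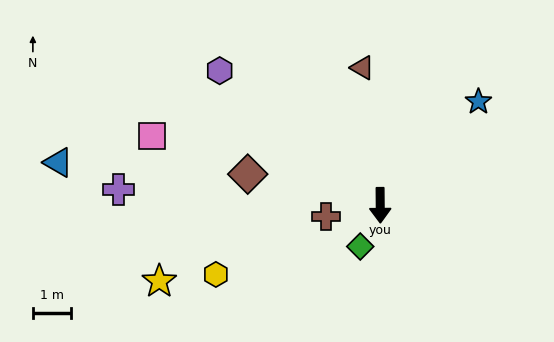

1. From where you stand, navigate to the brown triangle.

turn right 173°, forward 3.6 m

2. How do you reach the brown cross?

turn right 79°, forward 1.4 m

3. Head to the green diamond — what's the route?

turn right 26°, forward 1.2 m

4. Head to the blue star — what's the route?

turn left 136°, forward 3.7 m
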